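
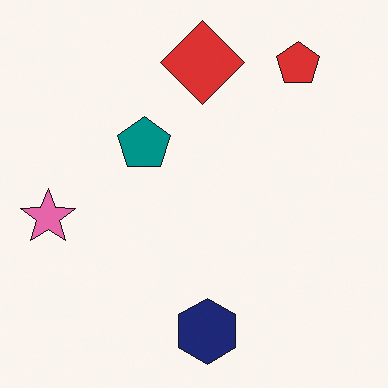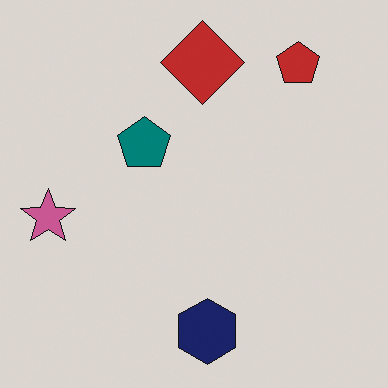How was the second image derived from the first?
The image was darkened a little.

Every pixel — background and shapes alike — is uniformly darkened.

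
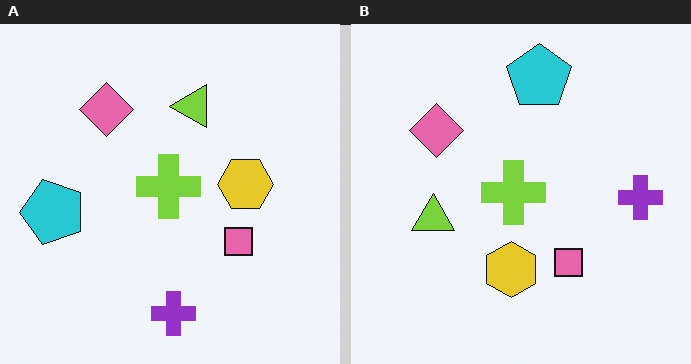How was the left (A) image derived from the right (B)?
The left (A) image is the right (B) transposed (reflected across the top-left ↔ bottom-right diagonal).

Shapes have swapped their row and column positions — what was in the top-right is now in the bottom-left — a diagonal reflection.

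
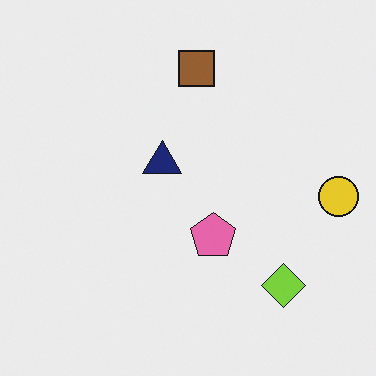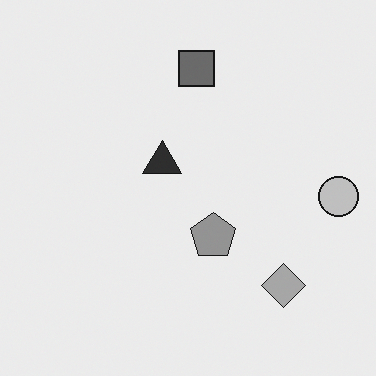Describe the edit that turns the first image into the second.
Converted to grayscale.

All color is removed — every shape is now a shade of grey.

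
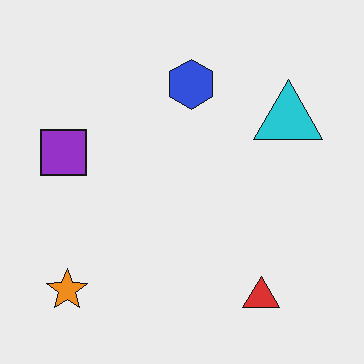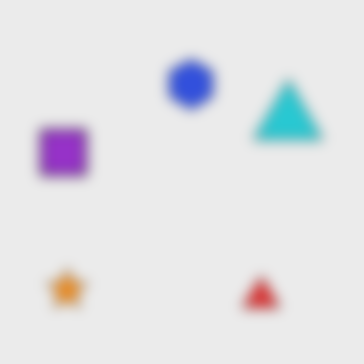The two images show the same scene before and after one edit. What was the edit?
The transformation is: heavily blurred.

Shape edges and outlines are uniformly softened across the whole image.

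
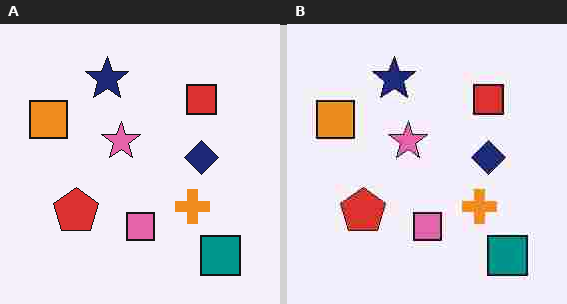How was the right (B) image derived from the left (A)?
The right (B) image is the left (A) degraded with heavy JPEG compression.

Blocky 8×8 compression artifacts appear around shape edges and the flat background shows ringing — characteristic JPEG degradation.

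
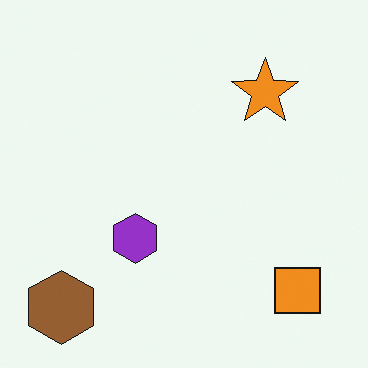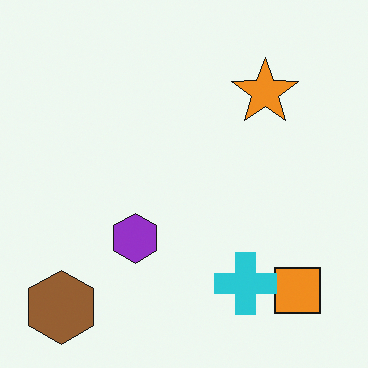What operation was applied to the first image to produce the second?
This is the original image overlaid with an additional cyan cross.

A cyan cross appears in the second image that is absent from the first.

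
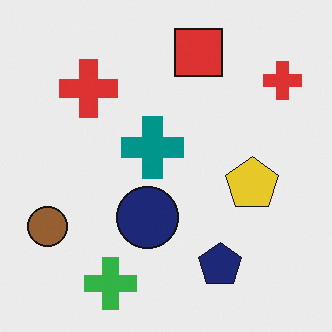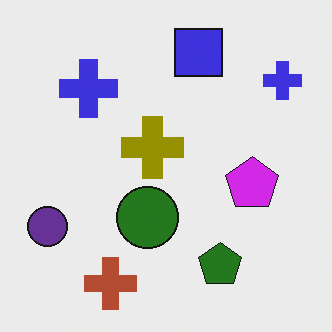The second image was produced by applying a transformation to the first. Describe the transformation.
This is the original image hue-shifted through roughly half the color wheel.

Every shape's color has rotated by the same amount around the hue wheel — a uniform hue shift.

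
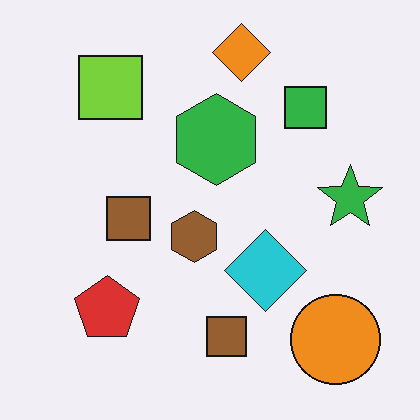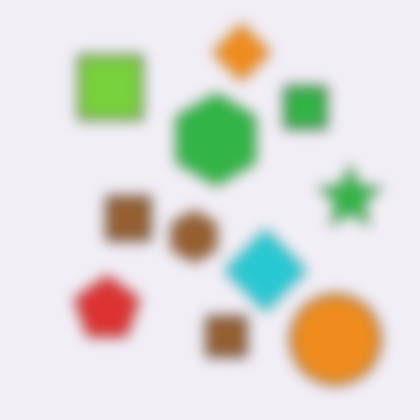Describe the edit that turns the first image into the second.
Heavily blurred.

Shape edges and outlines are uniformly softened across the whole image.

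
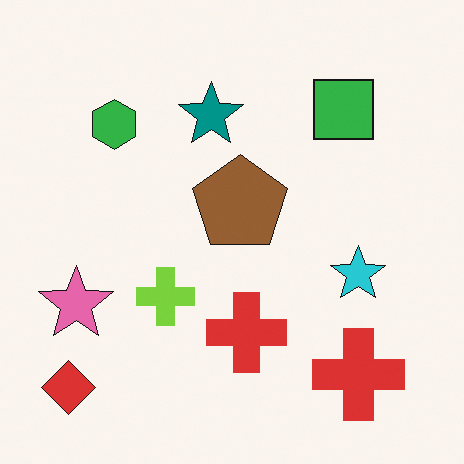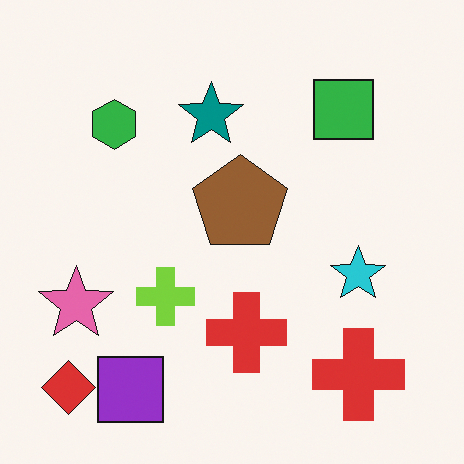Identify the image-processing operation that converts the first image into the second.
It was overlaid with an additional purple square.

A purple square appears in the second image that is absent from the first.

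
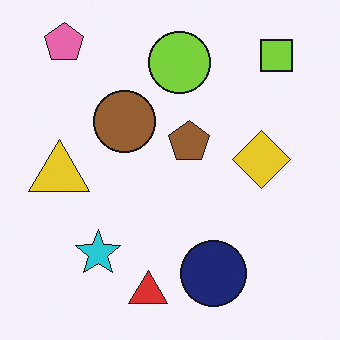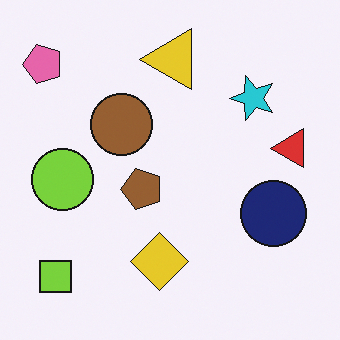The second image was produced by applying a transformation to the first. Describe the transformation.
The image was transposed (reflected across the top-left ↔ bottom-right diagonal).

Shapes have swapped their row and column positions — what was in the top-right is now in the bottom-left — a diagonal reflection.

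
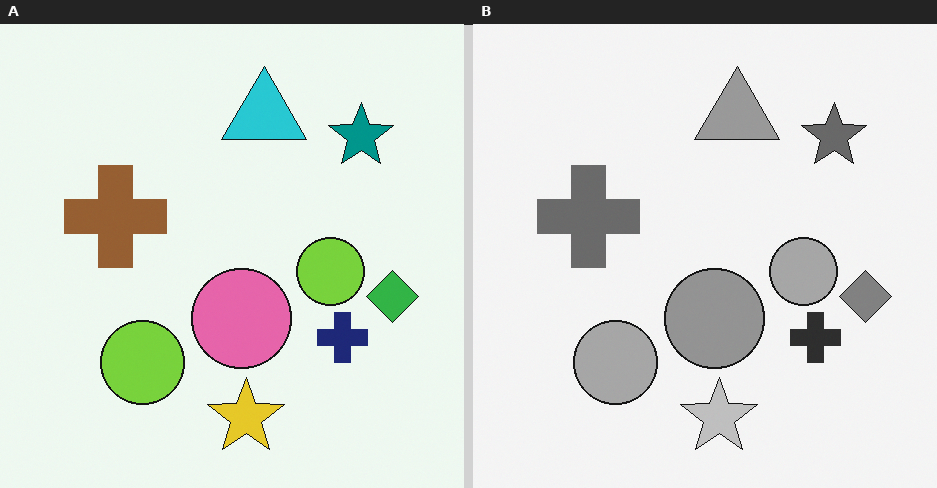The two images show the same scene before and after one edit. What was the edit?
This is the original image converted to grayscale.

All color is removed — every shape is now a shade of grey.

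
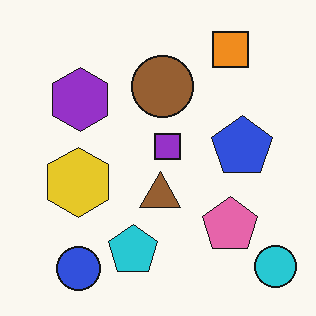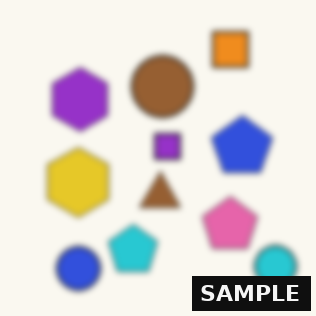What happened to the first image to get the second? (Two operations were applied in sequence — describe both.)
It was noticeably gaussian-blurred, then watermarked with the text "SAMPLE" in the lower-right corner.

Shape edges and outlines are uniformly softened across the whole image. A dark label reading "SAMPLE" appears in the lower-right corner.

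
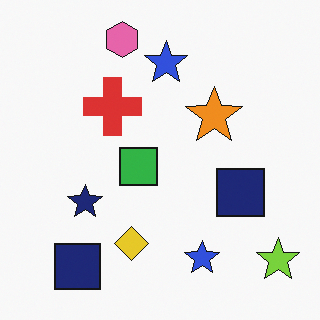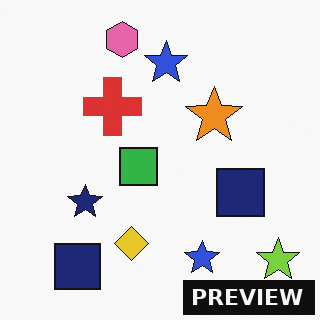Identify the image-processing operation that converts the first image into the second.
The transformation is: watermarked with the text "PREVIEW" in the lower-right corner.

A dark label reading "PREVIEW" appears in the lower-right corner.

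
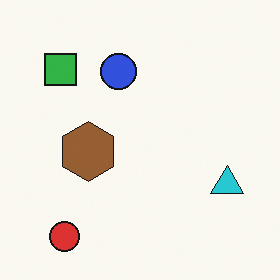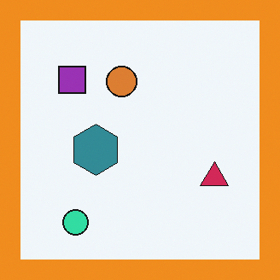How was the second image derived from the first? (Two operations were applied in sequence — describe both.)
This is the original image hue-shifted by a large amount, then framed with a orange border.

Every shape's color has rotated by the same amount around the hue wheel — a uniform hue shift. A solid orange frame runs around the edge of the second image, with the content slightly shrunk inside it.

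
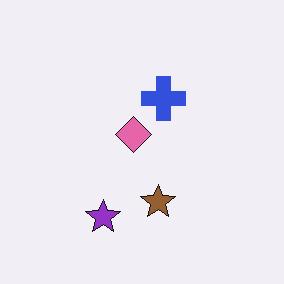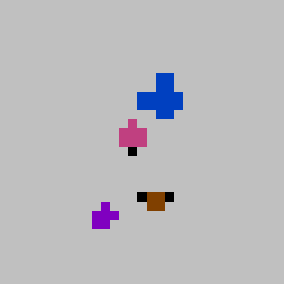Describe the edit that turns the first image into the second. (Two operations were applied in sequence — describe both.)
It was heavily pixelated into large blocks, then aggressively posterized.

Shapes are reduced to large square blocks; fine edges and outlines are lost — a downscale-then-upscale (mosaic) effect. Each flat color has snapped to a coarser quantized level — most visibly, the near-white background has dropped to a flat grey.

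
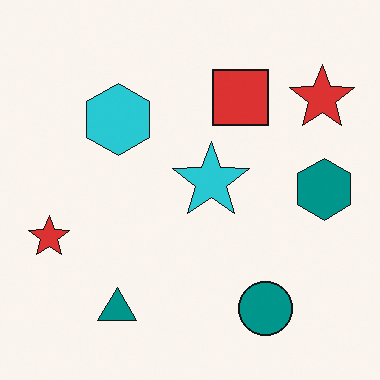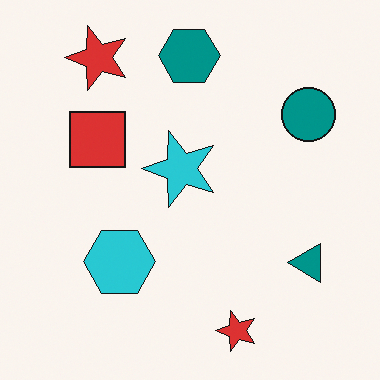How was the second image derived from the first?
It was rotated 90° counter-clockwise.

The teal circle sits in the bottom-right of the first image and the top-right of the second — consistent with a whole-image 90° counter-clockwise rotation.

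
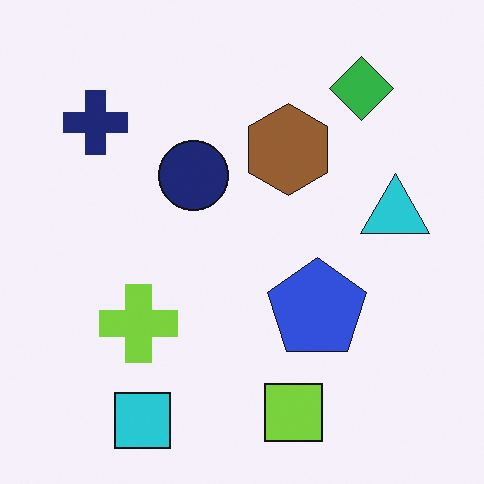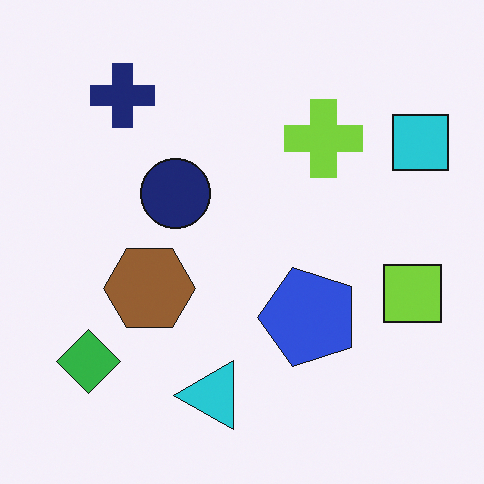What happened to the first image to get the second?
The second image is the first transposed (reflected across the top-left ↔ bottom-right diagonal).

Shapes have swapped their row and column positions — what was in the top-right is now in the bottom-left — a diagonal reflection.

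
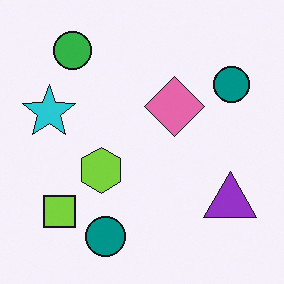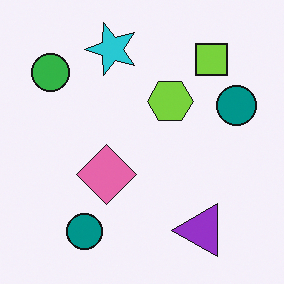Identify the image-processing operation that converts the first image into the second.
The transformation is: transposed (reflected across the top-left ↔ bottom-right diagonal).

Shapes have swapped their row and column positions — what was in the top-right is now in the bottom-left — a diagonal reflection.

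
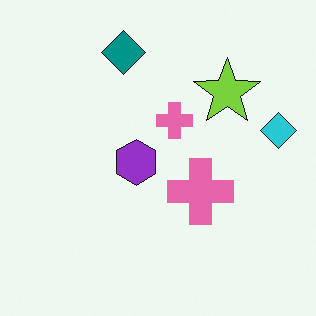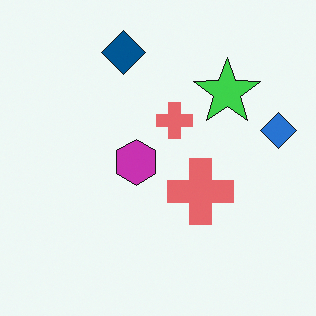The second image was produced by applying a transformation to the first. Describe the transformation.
This is the original image hue-shifted by a small amount.

Every shape's color has rotated by the same amount around the hue wheel — a uniform hue shift.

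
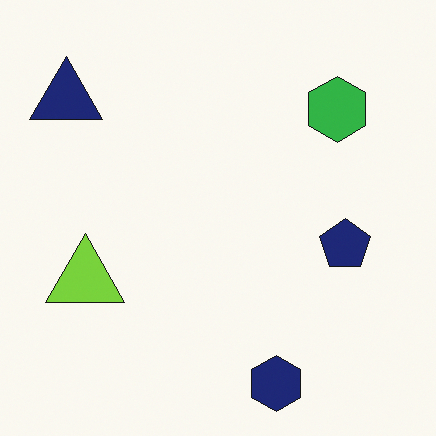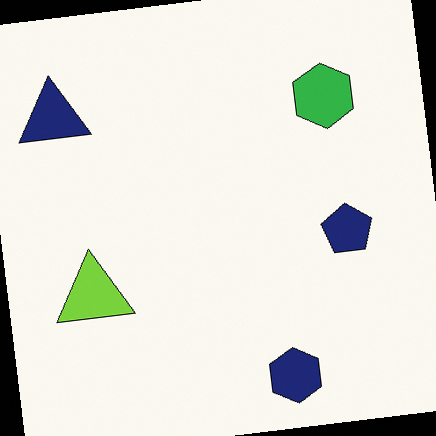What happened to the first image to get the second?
It was rotated counter-clockwise by a few degrees.

Every shape is tilted by the same angle and the image corners show triangular fill wedges — a whole-image rotation by a non-right angle.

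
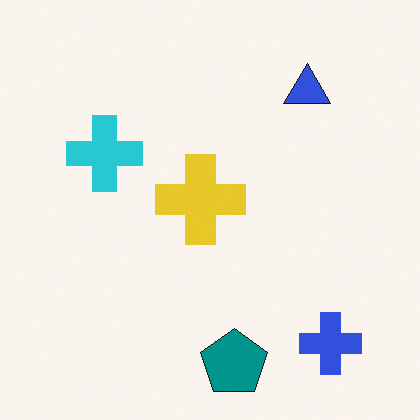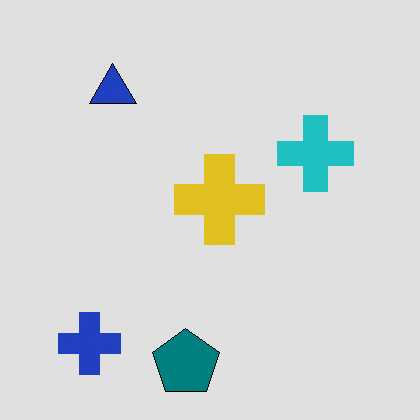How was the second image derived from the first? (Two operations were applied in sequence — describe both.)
The image was flipped horizontally (left ↔ right), then moderately posterized.

The blue cross is in the bottom-right of the first image and the bottom-left of the second — shapes on opposite sides of the vertical midline have swapped in a mirror flip. Each flat color has snapped to a coarser quantized level — most visibly, the near-white background has dropped to a flat grey.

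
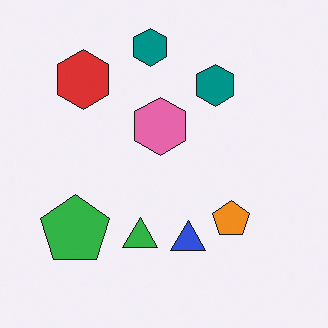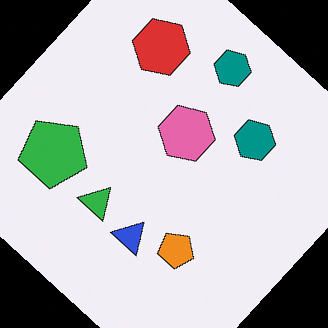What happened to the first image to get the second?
Rotated clockwise by a large amount — several tens of degrees.

Every shape is tilted by the same angle and the image corners show triangular fill wedges — a whole-image rotation by a non-right angle.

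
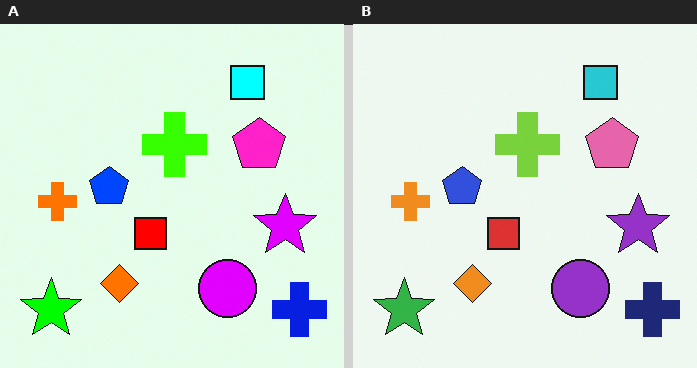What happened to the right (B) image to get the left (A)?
Heavily oversaturated.

All colors are more vivid — a global saturation change.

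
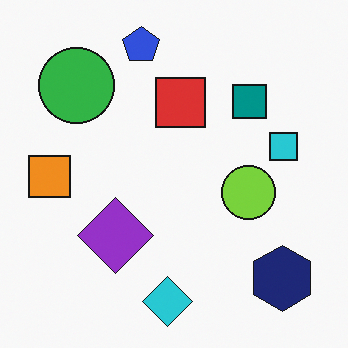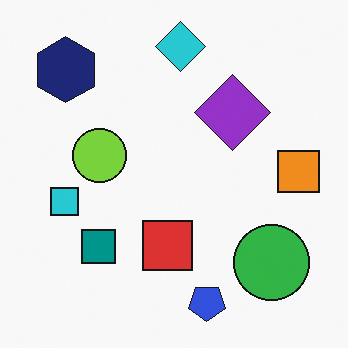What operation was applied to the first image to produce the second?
It was rotated 180°.

The navy hexagon sits in the bottom-right of the first image and the top-left of the second — consistent with a whole-image 180° rotation.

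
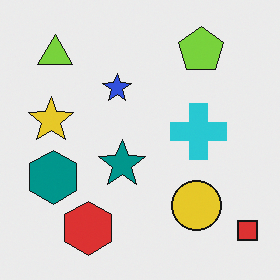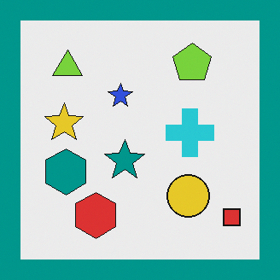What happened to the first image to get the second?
Framed with a teal border.

A solid teal frame runs around the edge of the second image, with the content slightly shrunk inside it.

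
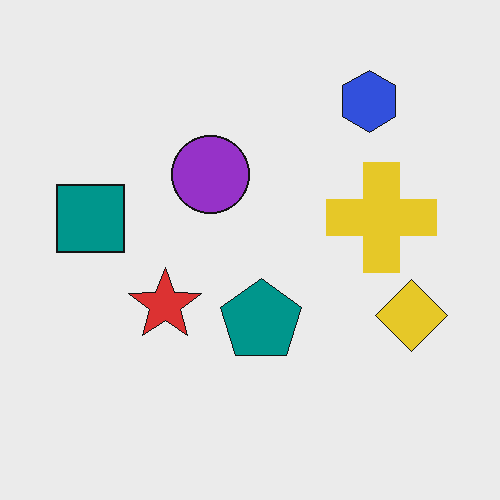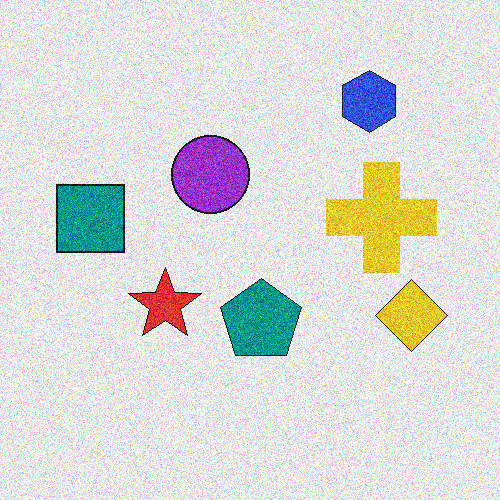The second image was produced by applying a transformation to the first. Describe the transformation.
This is the original image degraded with strong gaussian noise.

Random speckle covers the whole image, including the flat background.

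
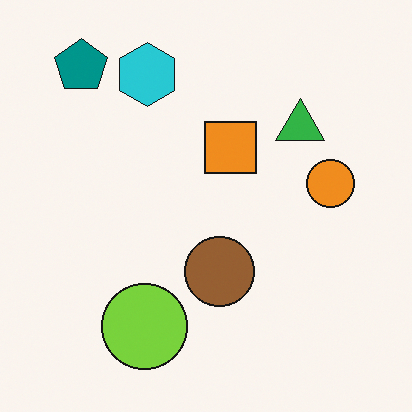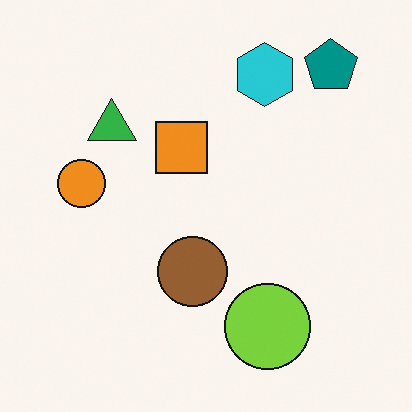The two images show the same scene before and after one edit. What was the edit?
It was flipped horizontally (left ↔ right).

The teal pentagon is in the top-left of the first image and the top-right of the second — shapes on opposite sides of the vertical midline have swapped in a mirror flip.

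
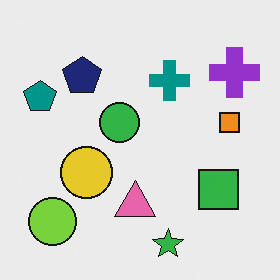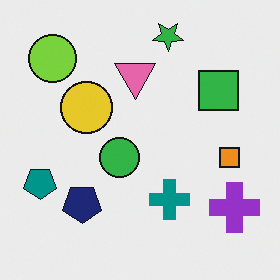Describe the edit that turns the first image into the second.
It was flipped vertically (top ↔ bottom).

The green star is in the bottom of the first image and the top of the second — shapes on opposite sides of the horizontal midline have swapped in a mirror flip.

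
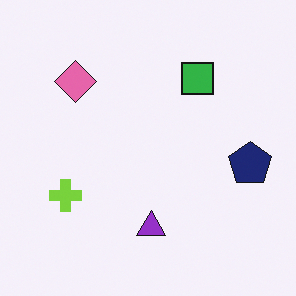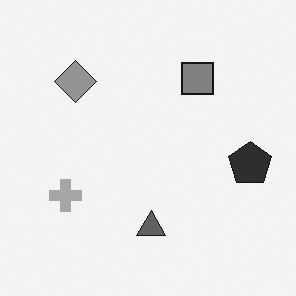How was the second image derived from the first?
The second image is the first converted to grayscale.

All color is removed — every shape is now a shade of grey.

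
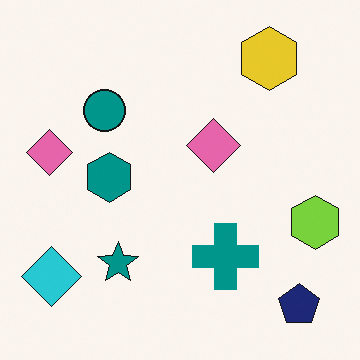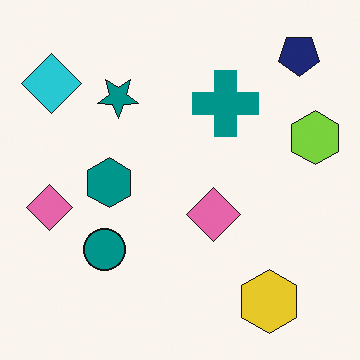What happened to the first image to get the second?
The second image is the first flipped vertically (top ↔ bottom).

The navy pentagon is in the bottom-right of the first image and the top-right of the second — shapes on opposite sides of the horizontal midline have swapped in a mirror flip.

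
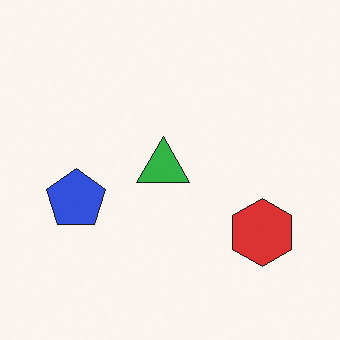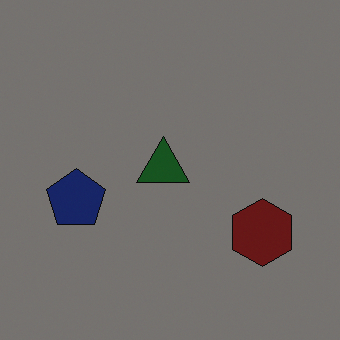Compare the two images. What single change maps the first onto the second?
It was substantially darkened.

Every pixel — background and shapes alike — is uniformly darkened.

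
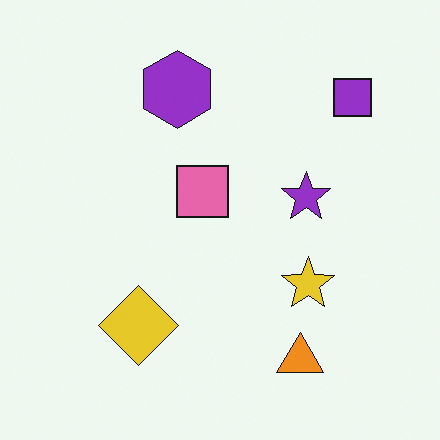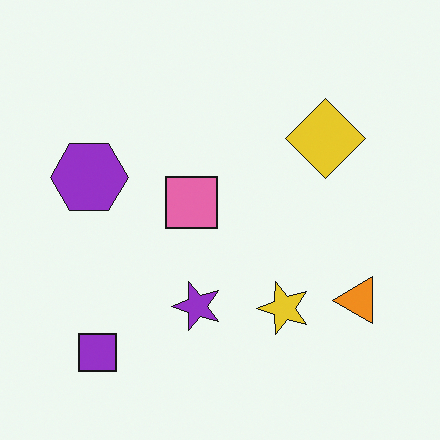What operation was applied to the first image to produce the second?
It was transposed (reflected across the top-left ↔ bottom-right diagonal).

Shapes have swapped their row and column positions — what was in the top-right is now in the bottom-left — a diagonal reflection.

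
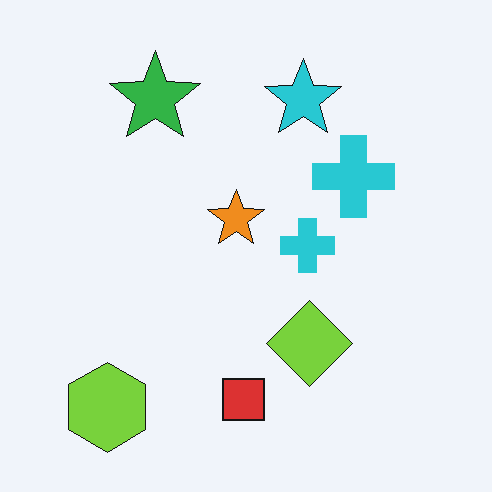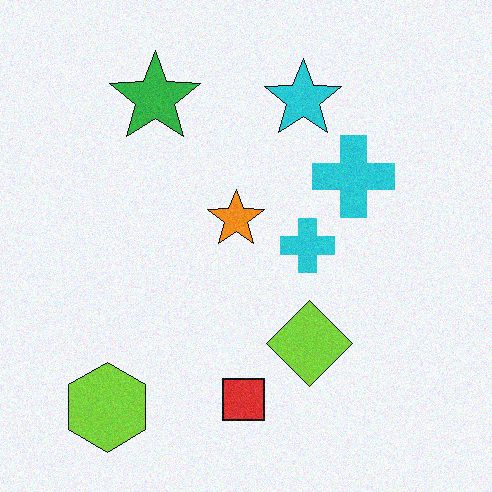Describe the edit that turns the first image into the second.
The second image is the first degraded with light additive noise.

Random speckle covers the whole image, including the flat background.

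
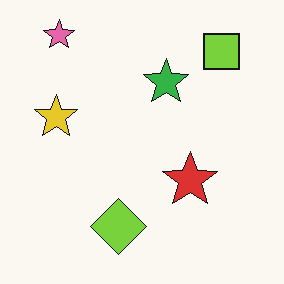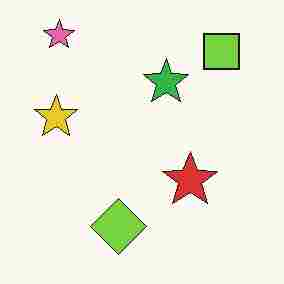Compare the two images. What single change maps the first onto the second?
The image was heavily JPEG-compressed with obvious blocking artifacts.

Blocky 8×8 compression artifacts appear around shape edges and the flat background shows ringing — characteristic JPEG degradation.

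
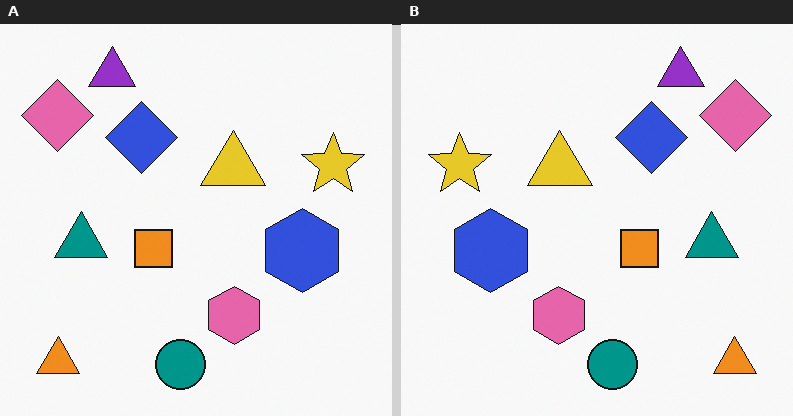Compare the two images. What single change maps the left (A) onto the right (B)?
This is the original image flipped horizontally (left ↔ right).

The pink diamond is in the top-left of the left (A) image and the top-right of the right (B) — shapes on opposite sides of the vertical midline have swapped in a mirror flip.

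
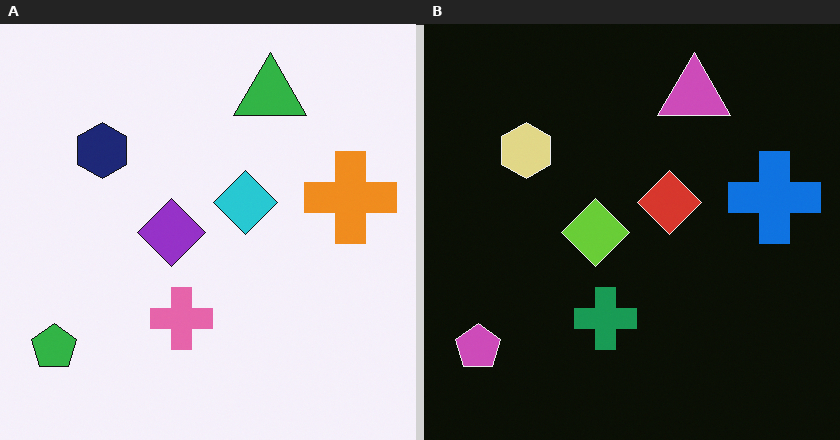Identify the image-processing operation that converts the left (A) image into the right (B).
Color-inverted (negative).

The light background has become dark and every shape's color is its complement — a photographic negative.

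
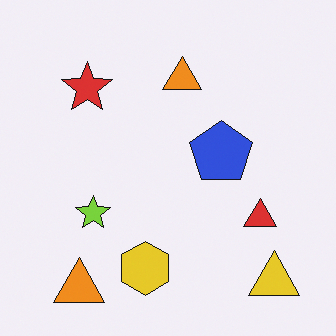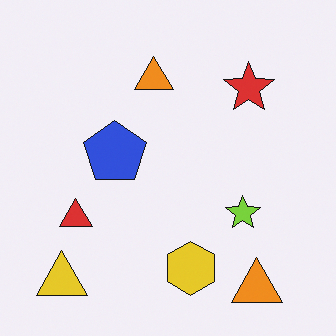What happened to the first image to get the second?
The transformation is: flipped horizontally (left ↔ right).

The yellow triangle is in the bottom-right of the first image and the bottom-left of the second — shapes on opposite sides of the vertical midline have swapped in a mirror flip.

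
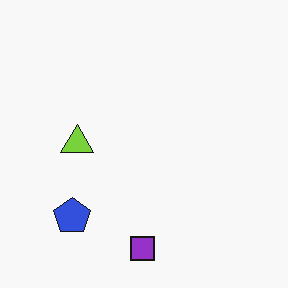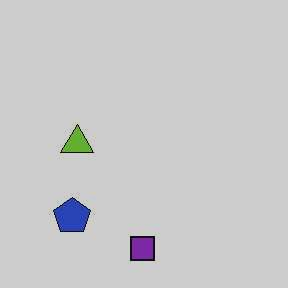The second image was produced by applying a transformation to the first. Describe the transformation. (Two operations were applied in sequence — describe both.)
The image was JPEG-compressed with visible artifacts, then darkened a little.

Blocky 8×8 compression artifacts appear around shape edges and the flat background shows ringing — characteristic JPEG degradation. Every pixel — background and shapes alike — is uniformly darkened.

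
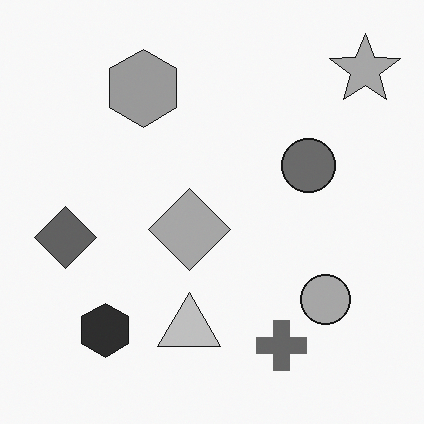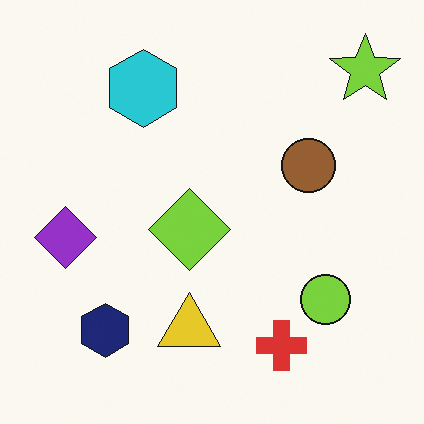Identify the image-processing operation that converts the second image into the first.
Converted to grayscale.

All color is removed — every shape is now a shade of grey.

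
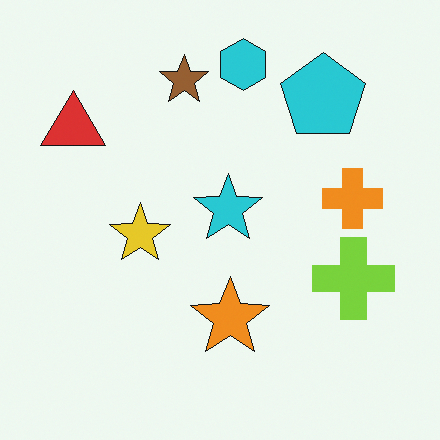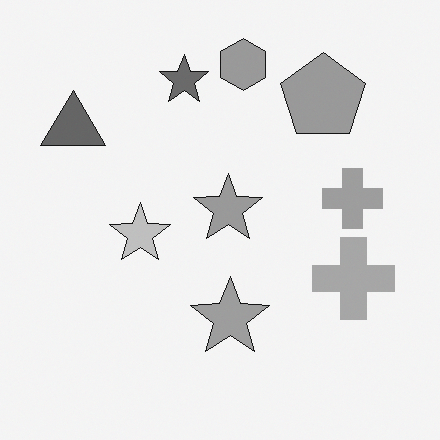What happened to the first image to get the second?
The image was converted to grayscale.

All color is removed — every shape is now a shade of grey.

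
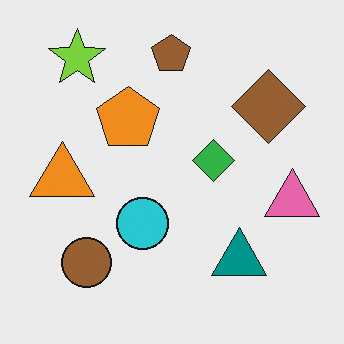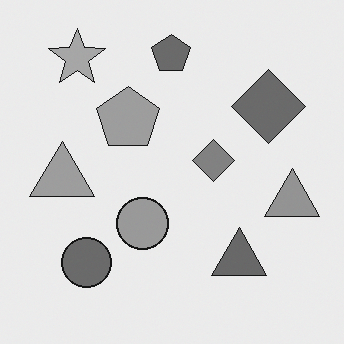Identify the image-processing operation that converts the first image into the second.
Converted to grayscale.

All color is removed — every shape is now a shade of grey.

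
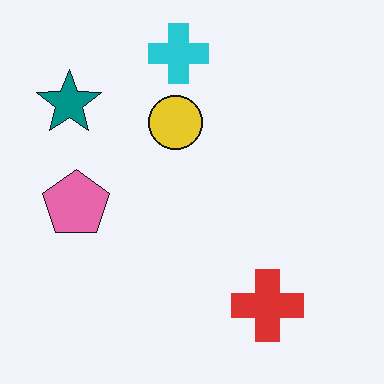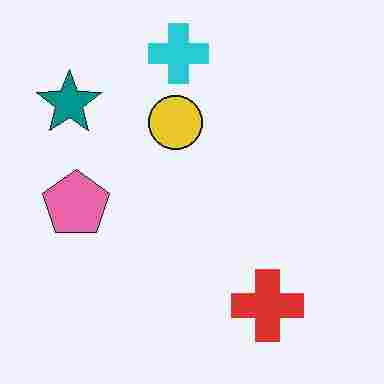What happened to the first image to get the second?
The image was degraded with heavy JPEG compression.

Blocky 8×8 compression artifacts appear around shape edges and the flat background shows ringing — characteristic JPEG degradation.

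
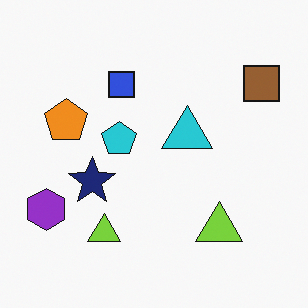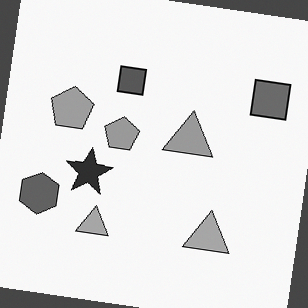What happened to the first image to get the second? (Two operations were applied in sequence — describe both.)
The image was rotated clockwise by a slight angle, then converted to grayscale.

Every shape is tilted by the same angle and the image corners show triangular fill wedges — a whole-image rotation by a non-right angle. All color is removed — every shape is now a shade of grey.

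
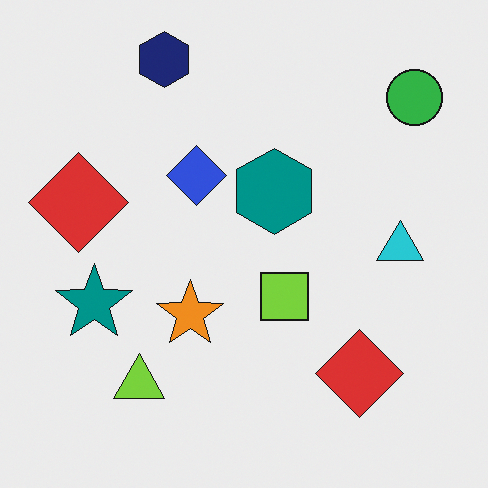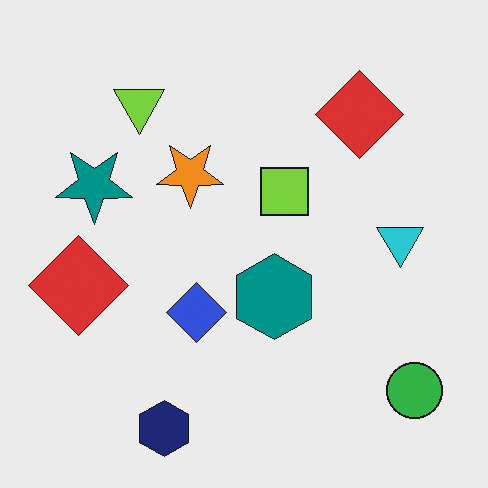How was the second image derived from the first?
Flipped vertically (top ↔ bottom).

The navy hexagon is in the top of the first image and the bottom of the second — shapes on opposite sides of the horizontal midline have swapped in a mirror flip.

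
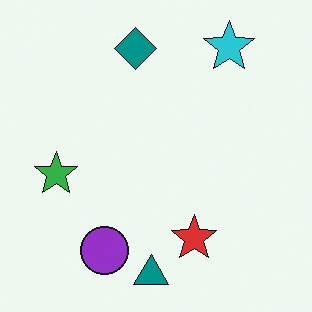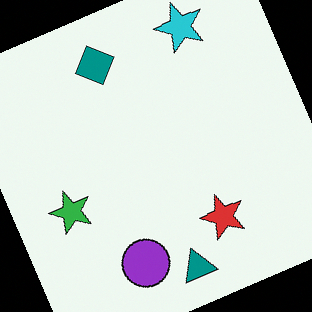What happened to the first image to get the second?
The image was rotated counter-clockwise by a clearly visible amount.

Every shape is tilted by the same angle and the image corners show triangular fill wedges — a whole-image rotation by a non-right angle.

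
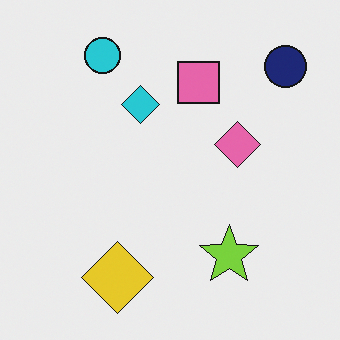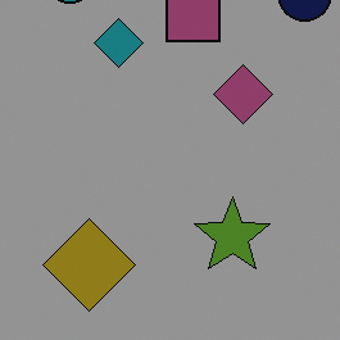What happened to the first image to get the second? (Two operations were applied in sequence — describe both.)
This is the original image cropped slightly and scaled back up, then darkened a lot.

The visible shapes are larger and the field of view is narrower; shapes near the original edges may be partly or wholly outside the frame — a crop-and-rescale. Every pixel — background and shapes alike — is uniformly darkened.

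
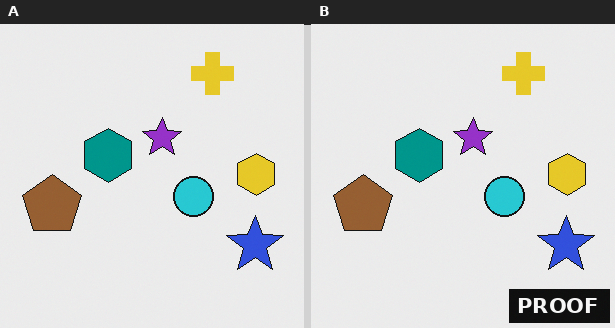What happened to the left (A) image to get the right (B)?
This is the original image watermarked with the text "PROOF" in the lower-right corner.

A dark label reading "PROOF" appears in the lower-right corner.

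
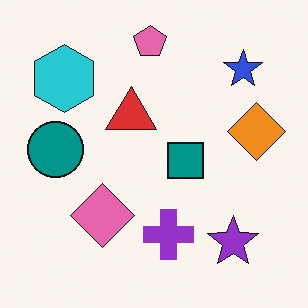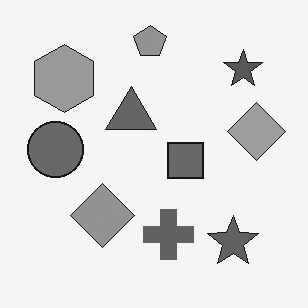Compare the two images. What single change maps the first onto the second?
The image was converted to grayscale.

All color is removed — every shape is now a shade of grey.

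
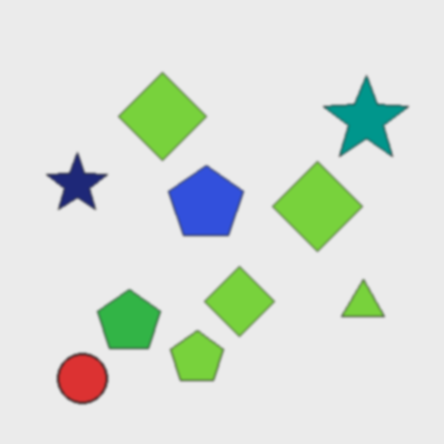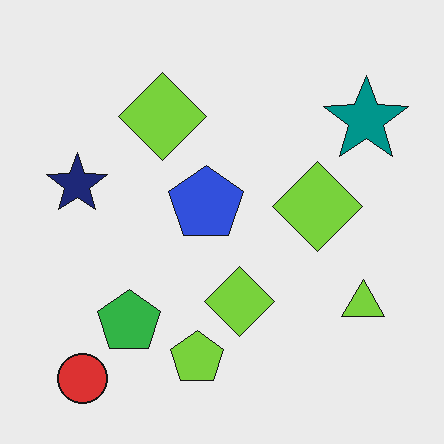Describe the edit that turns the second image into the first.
It was given a subtle gaussian blur.

Shape edges and outlines are uniformly softened across the whole image.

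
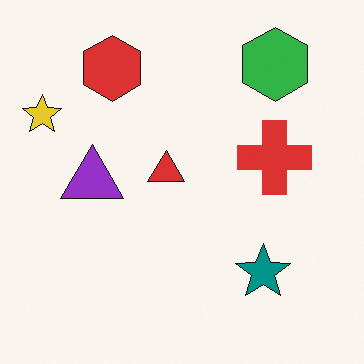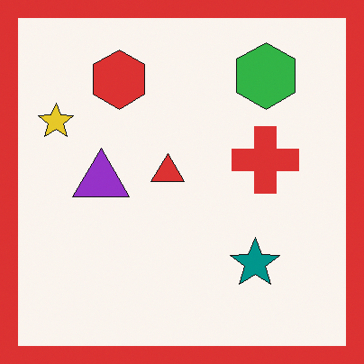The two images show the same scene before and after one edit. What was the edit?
It was framed with a red border.

A solid red frame runs around the edge of the second image, with the content slightly shrunk inside it.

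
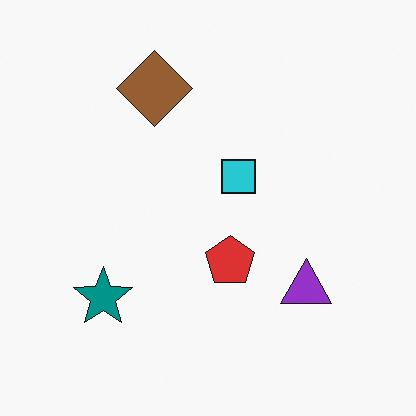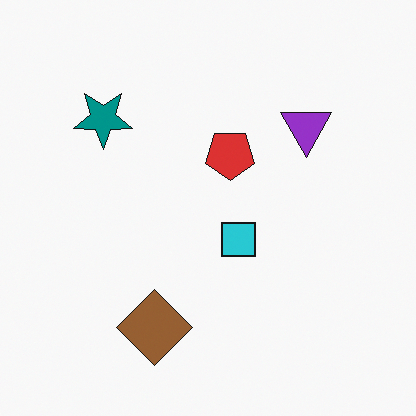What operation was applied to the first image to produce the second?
The transformation is: flipped vertically (top ↔ bottom).

The brown diamond is in the top of the first image and the bottom of the second — shapes on opposite sides of the horizontal midline have swapped in a mirror flip.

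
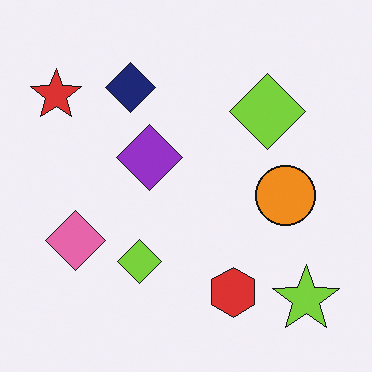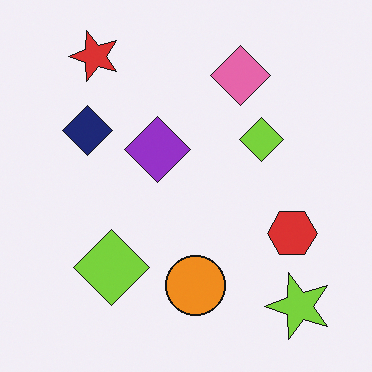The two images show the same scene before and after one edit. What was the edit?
Transposed (reflected across the top-left ↔ bottom-right diagonal).

Shapes have swapped their row and column positions — what was in the top-right is now in the bottom-left — a diagonal reflection.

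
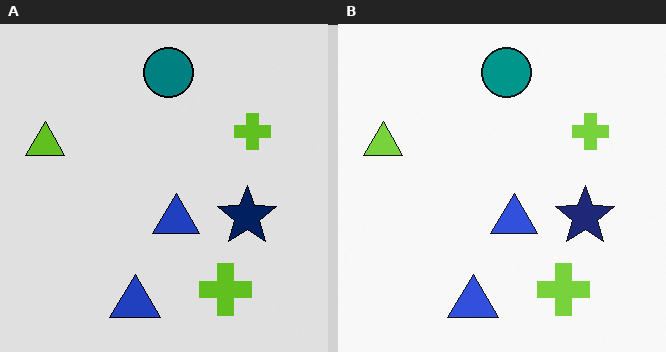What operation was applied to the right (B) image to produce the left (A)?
This is the original image posterized to a reduced palette.

Each flat color has snapped to a coarser quantized level — most visibly, the near-white background has dropped to a flat grey.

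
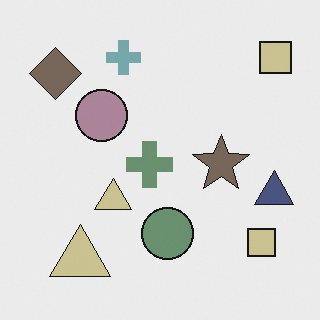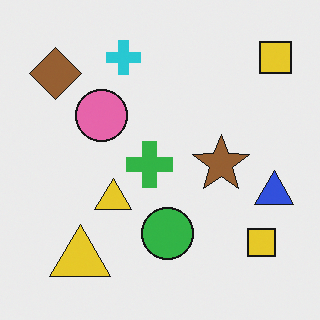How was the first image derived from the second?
This is the original image heavily desaturated.

All colors are more muted and greyish — a global saturation change.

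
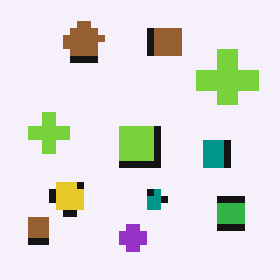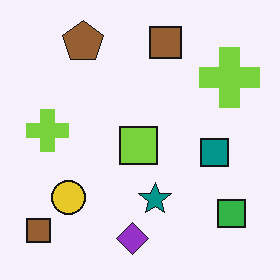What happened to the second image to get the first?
The image was moderately pixelated.

Shapes are reduced to large square blocks; fine edges and outlines are lost — a downscale-then-upscale (mosaic) effect.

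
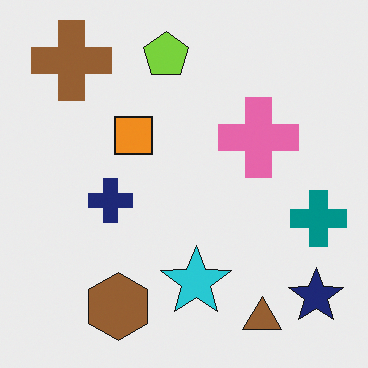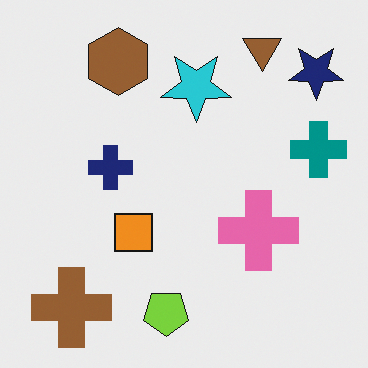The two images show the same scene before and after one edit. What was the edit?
The second image is the first flipped vertically (top ↔ bottom).

The brown triangle is in the bottom-right of the first image and the top-right of the second — shapes on opposite sides of the horizontal midline have swapped in a mirror flip.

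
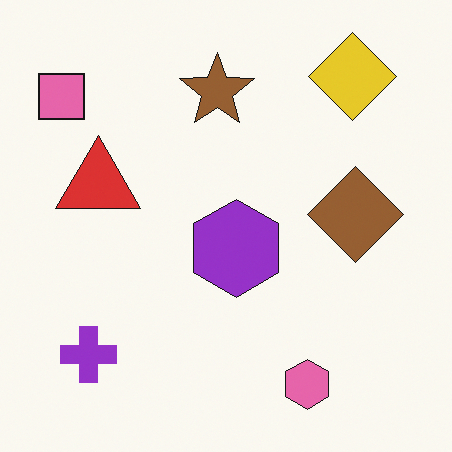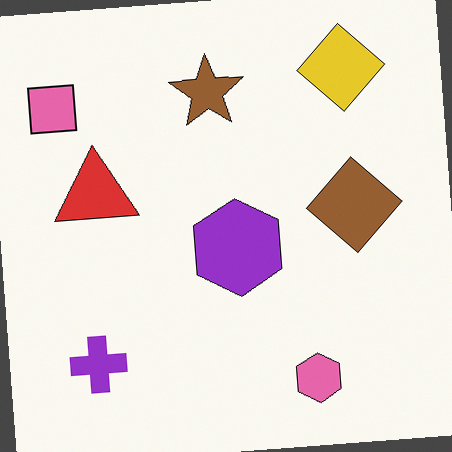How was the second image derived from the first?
The second image is the first rotated counter-clockwise by a few degrees.

Every shape is tilted by the same angle and the image corners show triangular fill wedges — a whole-image rotation by a non-right angle.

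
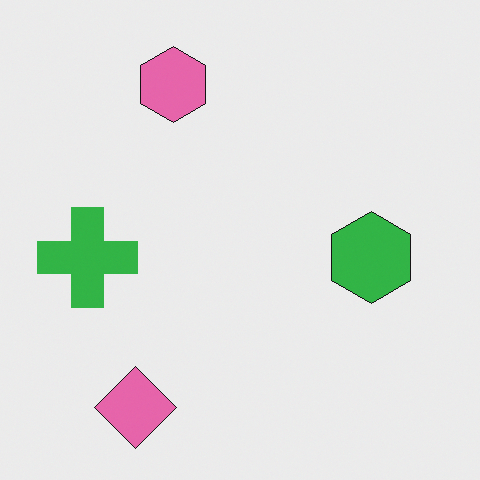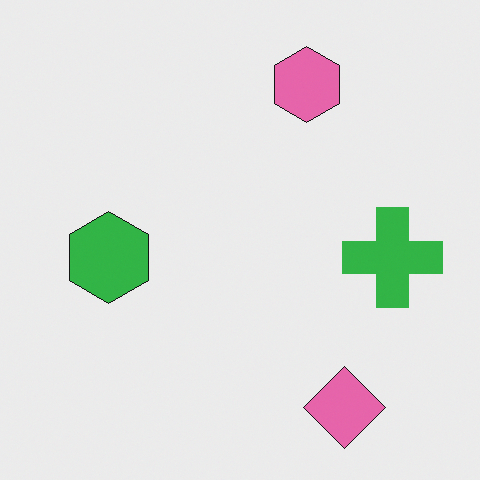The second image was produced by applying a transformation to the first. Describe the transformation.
It was flipped horizontally (left ↔ right).

The green cross is in the left of the first image and the right of the second — shapes on opposite sides of the vertical midline have swapped in a mirror flip.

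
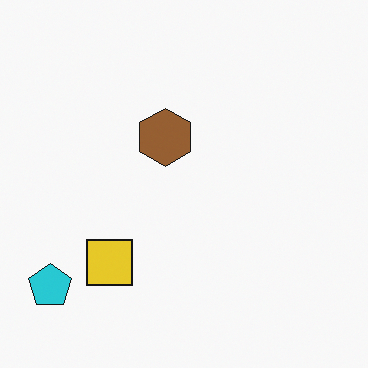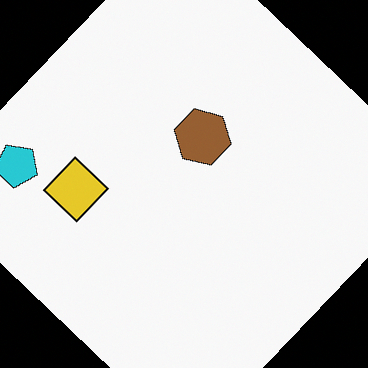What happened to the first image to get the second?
Rotated clockwise by a large amount — several tens of degrees.

Every shape is tilted by the same angle and the image corners show triangular fill wedges — a whole-image rotation by a non-right angle.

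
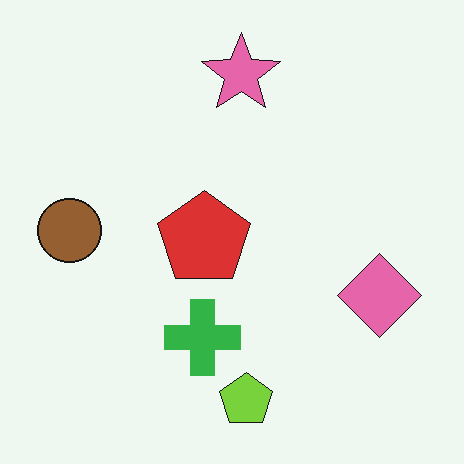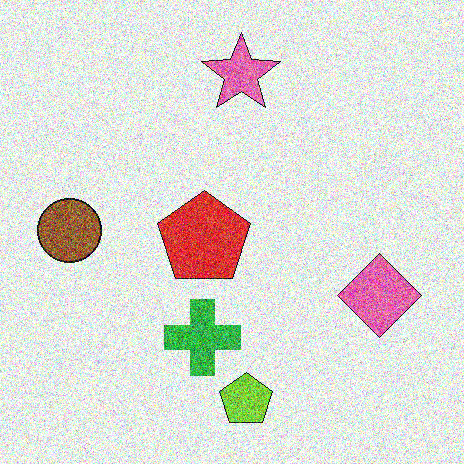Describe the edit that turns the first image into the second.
This is the original image degraded with a thick layer of grain.

Random speckle covers the whole image, including the flat background.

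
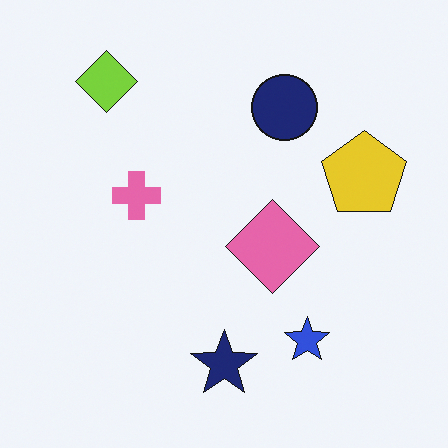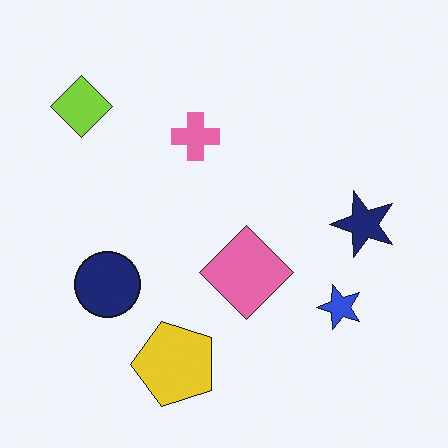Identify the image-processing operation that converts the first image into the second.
This is the original image transposed (reflected across the top-left ↔ bottom-right diagonal).

Shapes have swapped their row and column positions — what was in the top-right is now in the bottom-left — a diagonal reflection.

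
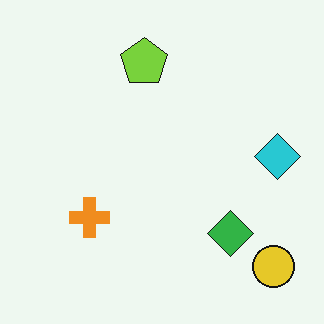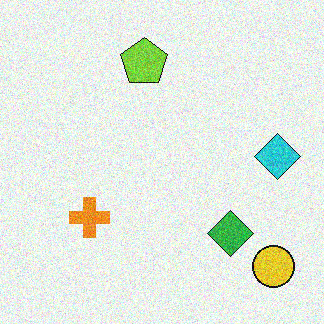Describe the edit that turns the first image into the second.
The transformation is: degraded with moderate additive noise.

Random speckle covers the whole image, including the flat background.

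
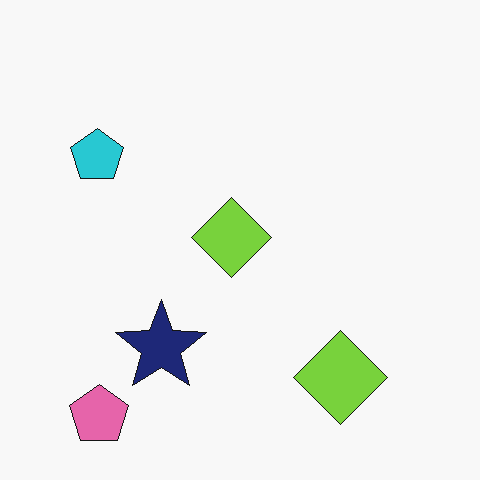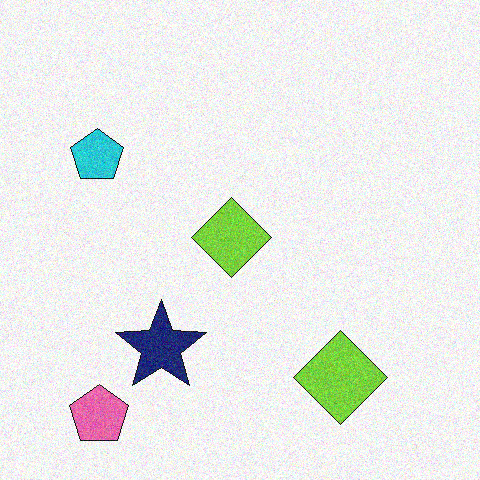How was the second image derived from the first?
The second image is the first degraded with visible gaussian noise.

Random speckle covers the whole image, including the flat background.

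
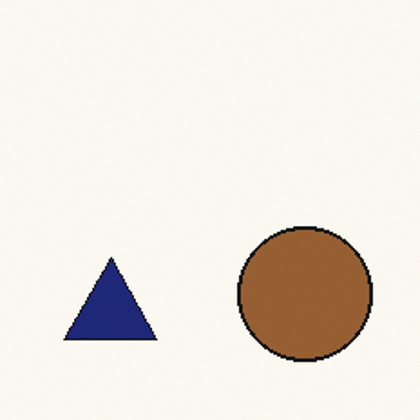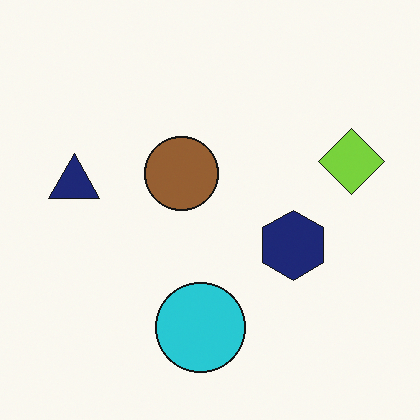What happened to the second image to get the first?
The transformation is: cropped tightly and scaled back up.

The visible shapes are larger and the field of view is narrower; shapes near the original edges may be partly or wholly outside the frame — a crop-and-rescale.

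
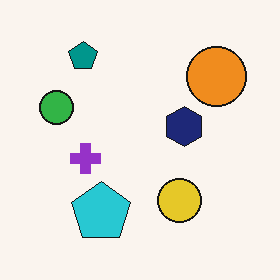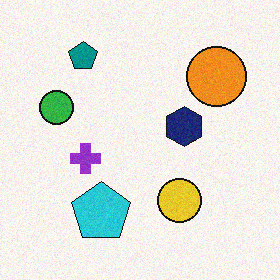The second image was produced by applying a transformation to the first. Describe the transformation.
It was degraded with subtle gaussian noise.

Random speckle covers the whole image, including the flat background.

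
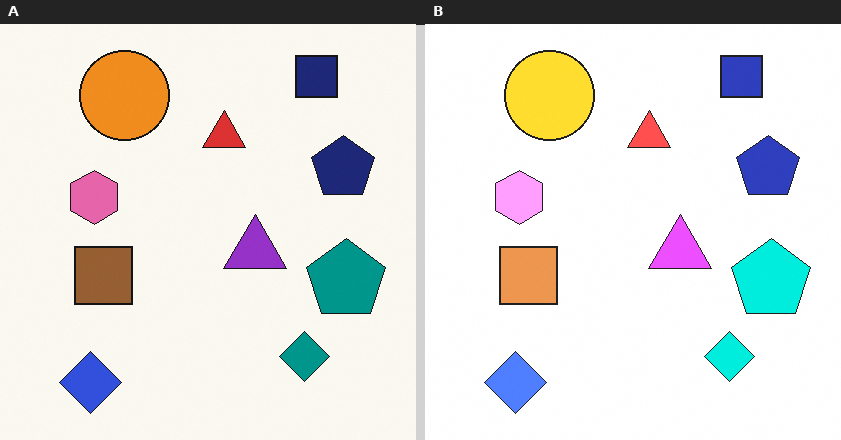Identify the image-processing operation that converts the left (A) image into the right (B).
The image was brightened a lot.

Every pixel — background and shapes alike — is uniformly brightened.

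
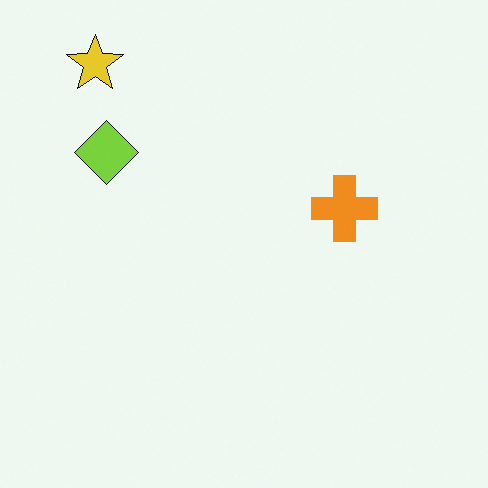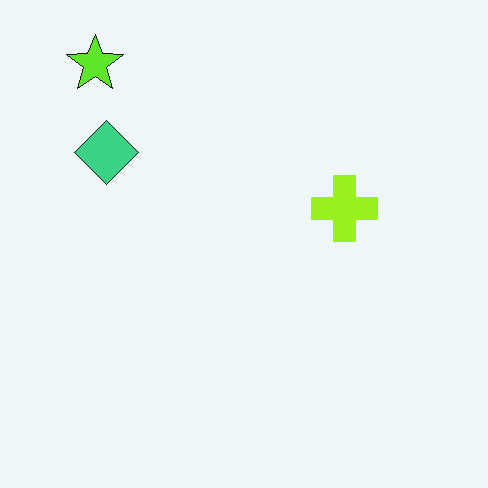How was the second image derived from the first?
The second image is the first hue-shifted slightly.

Every shape's color has rotated by the same amount around the hue wheel — a uniform hue shift.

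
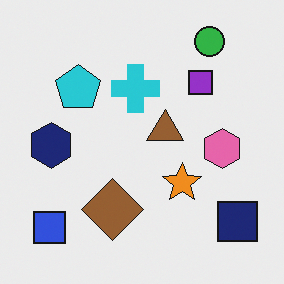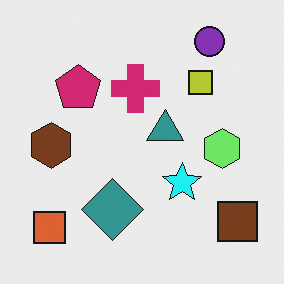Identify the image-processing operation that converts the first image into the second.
This is the original image hue-shifted through roughly a third of the color wheel.

Every shape's color has rotated by the same amount around the hue wheel — a uniform hue shift.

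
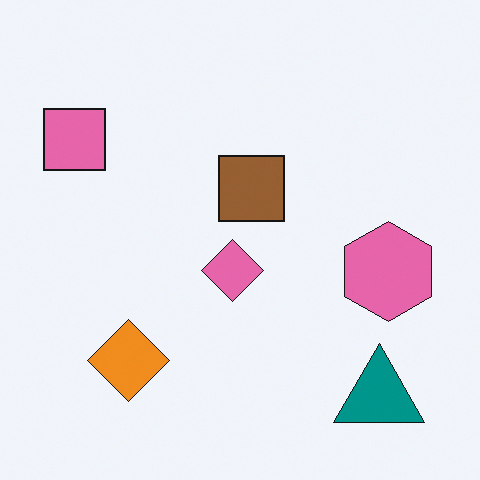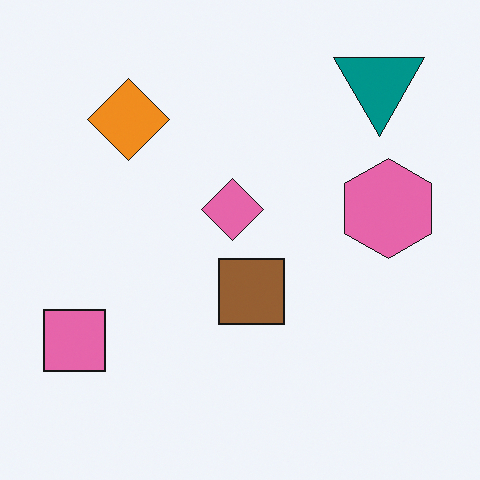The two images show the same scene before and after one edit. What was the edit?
Flipped vertically (top ↔ bottom).

The teal triangle is in the bottom-right of the first image and the top-right of the second — shapes on opposite sides of the horizontal midline have swapped in a mirror flip.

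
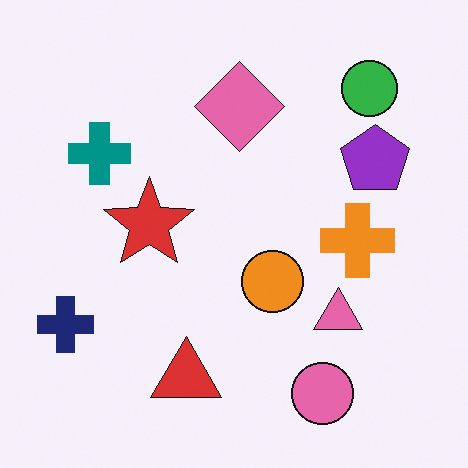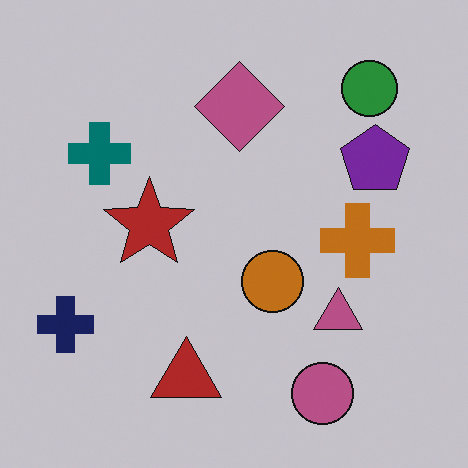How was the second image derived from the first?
It was slightly darkened.

Every pixel — background and shapes alike — is uniformly darkened.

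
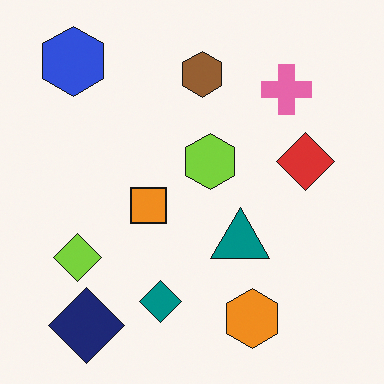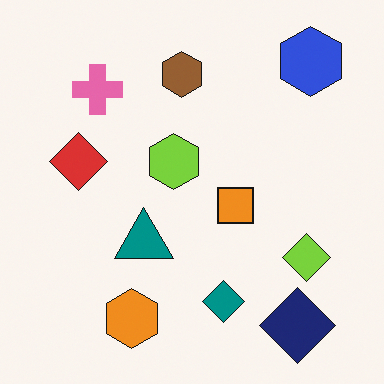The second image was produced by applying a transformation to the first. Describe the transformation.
Flipped horizontally (left ↔ right).

The blue hexagon is in the top-left of the first image and the top-right of the second — shapes on opposite sides of the vertical midline have swapped in a mirror flip.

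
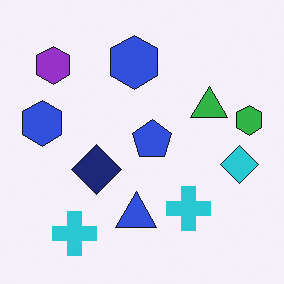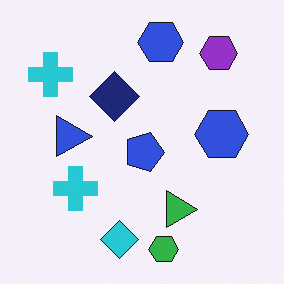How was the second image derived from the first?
The second image is the first rotated 90° clockwise.

The purple hexagon sits in the top-left of the first image and the top-right of the second — consistent with a whole-image 90° clockwise rotation.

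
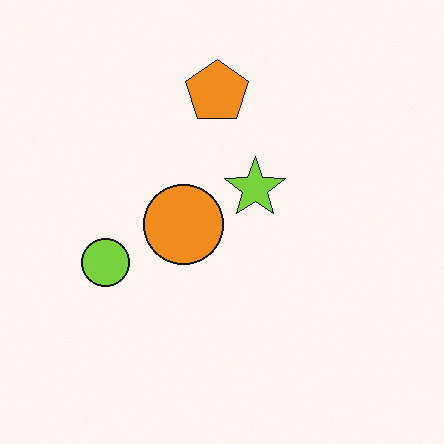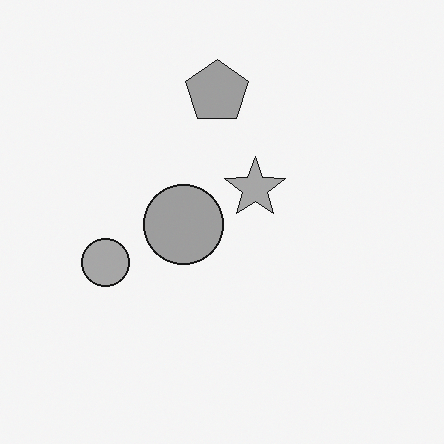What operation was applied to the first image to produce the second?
The transformation is: converted to grayscale.

All color is removed — every shape is now a shade of grey.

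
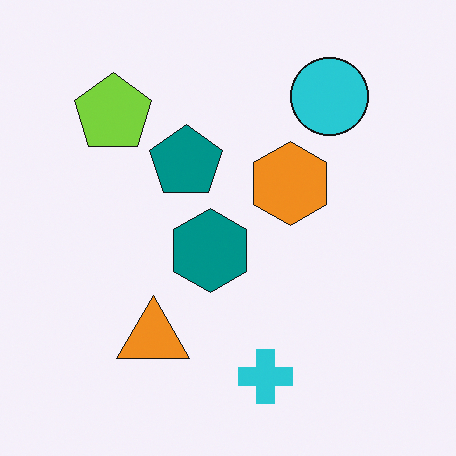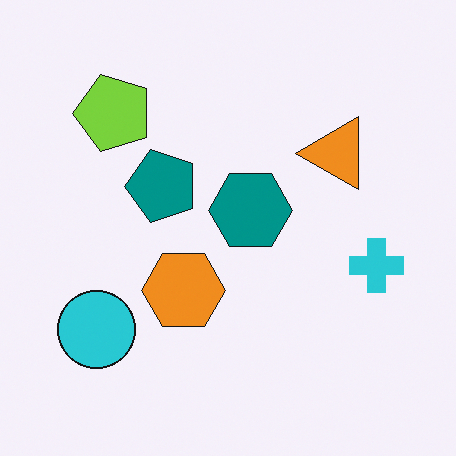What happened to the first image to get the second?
Transposed (reflected across the top-left ↔ bottom-right diagonal).

Shapes have swapped their row and column positions — what was in the top-right is now in the bottom-left — a diagonal reflection.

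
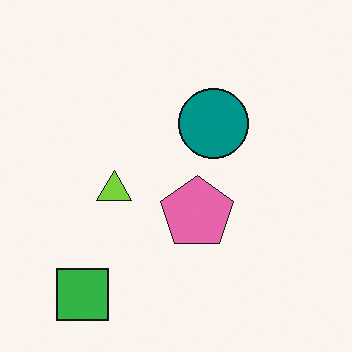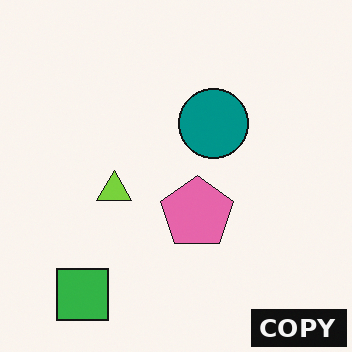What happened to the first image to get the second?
Watermarked with the text "COPY" in the lower-right corner.

A dark label reading "COPY" appears in the lower-right corner.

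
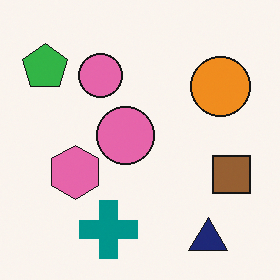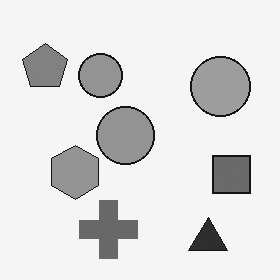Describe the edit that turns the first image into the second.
The image was converted to grayscale.

All color is removed — every shape is now a shade of grey.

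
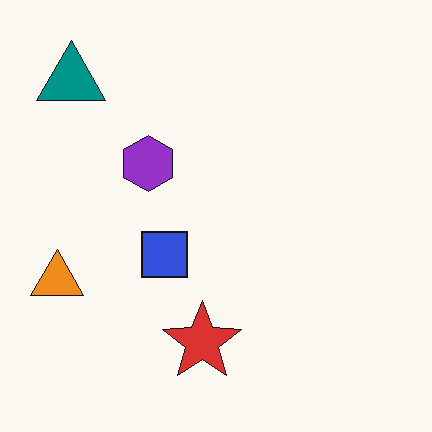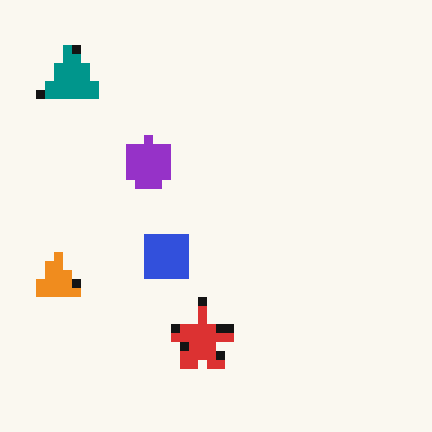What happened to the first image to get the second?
Coarsely pixelated.

Shapes are reduced to large square blocks; fine edges and outlines are lost — a downscale-then-upscale (mosaic) effect.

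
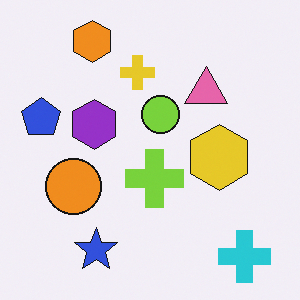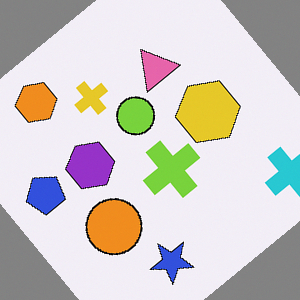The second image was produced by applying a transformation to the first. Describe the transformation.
The transformation is: rotated counter-clockwise by a large amount — several tens of degrees.

Every shape is tilted by the same angle and the image corners show triangular fill wedges — a whole-image rotation by a non-right angle.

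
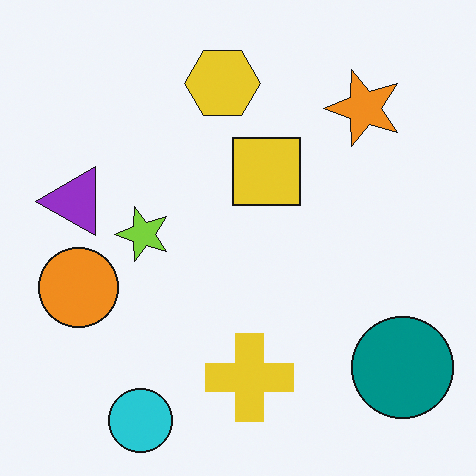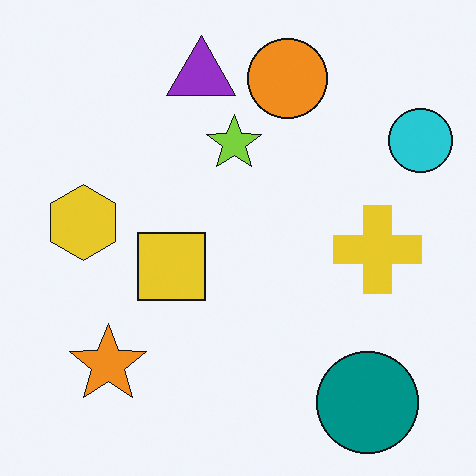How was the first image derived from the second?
Transposed (reflected across the top-left ↔ bottom-right diagonal).

Shapes have swapped their row and column positions — what was in the top-right is now in the bottom-left — a diagonal reflection.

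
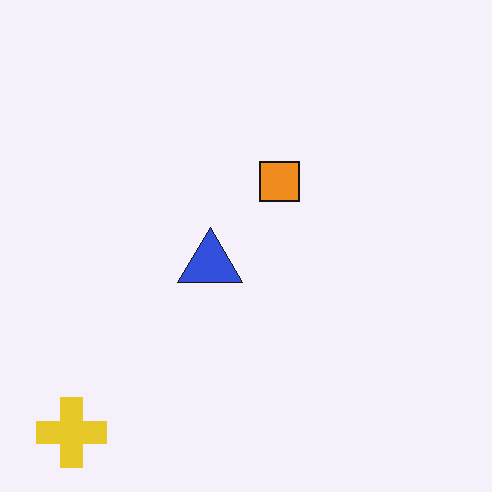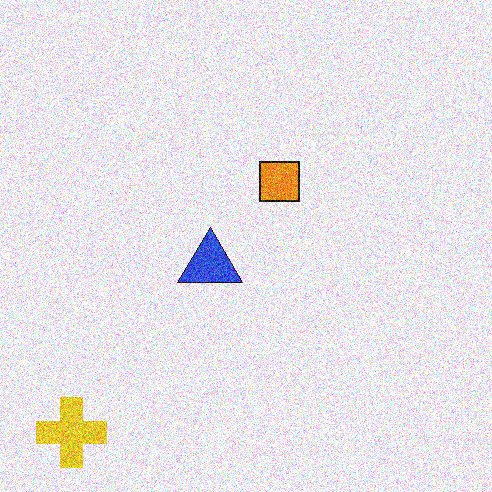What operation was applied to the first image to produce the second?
The second image is the first degraded with a thick layer of grain.

Random speckle covers the whole image, including the flat background.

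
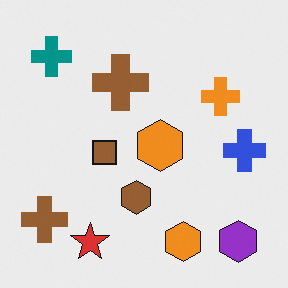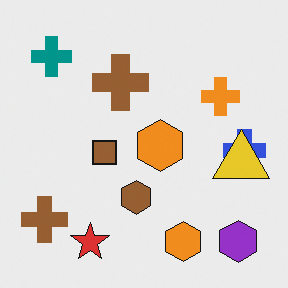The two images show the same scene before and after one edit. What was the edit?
The image was overlaid with an additional yellow triangle.

A yellow triangle appears in the second image that is absent from the first.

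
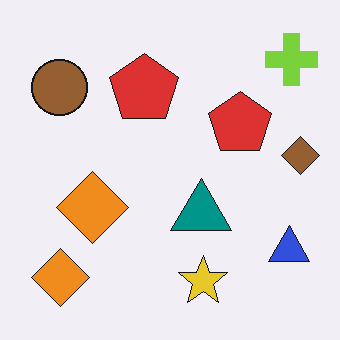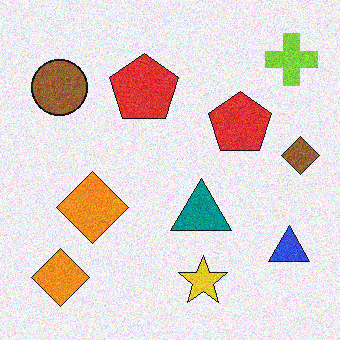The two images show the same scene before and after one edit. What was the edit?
This is the original image degraded with moderate additive noise.

Random speckle covers the whole image, including the flat background.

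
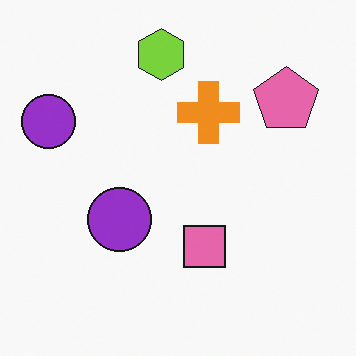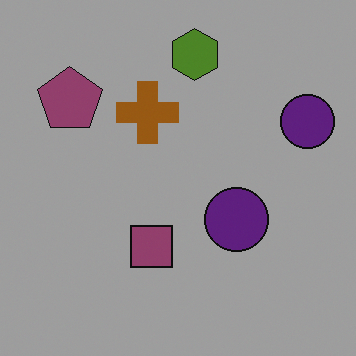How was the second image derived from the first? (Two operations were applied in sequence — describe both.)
The second image is the first flipped horizontally (left ↔ right), then substantially darkened.

The pink pentagon is in the top-right of the first image and the top-left of the second — shapes on opposite sides of the vertical midline have swapped in a mirror flip. Every pixel — background and shapes alike — is uniformly darkened.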